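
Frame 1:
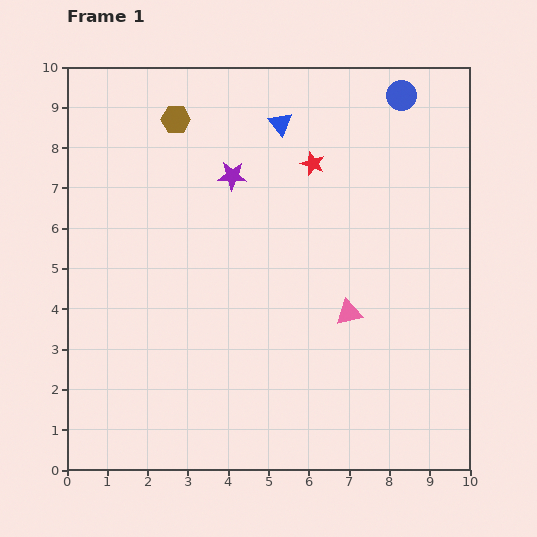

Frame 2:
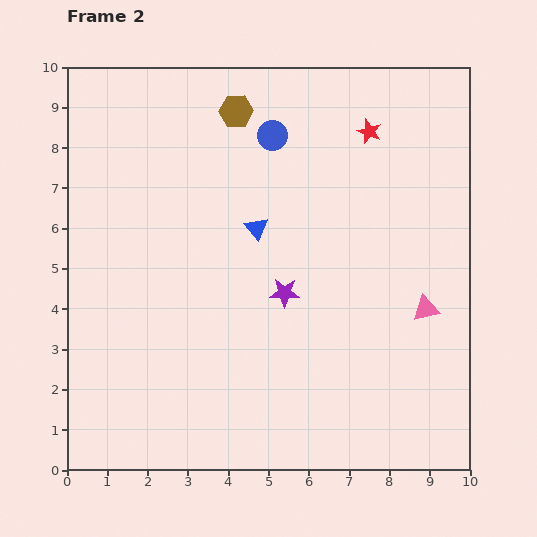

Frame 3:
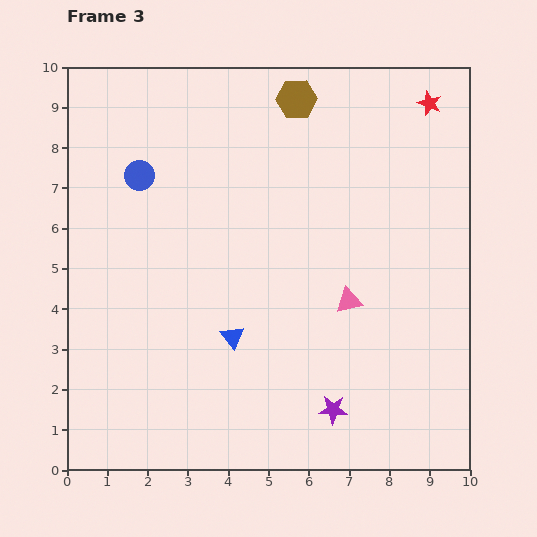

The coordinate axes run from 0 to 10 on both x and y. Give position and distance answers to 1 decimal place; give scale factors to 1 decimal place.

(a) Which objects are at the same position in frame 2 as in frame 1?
none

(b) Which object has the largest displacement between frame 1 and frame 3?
the blue circle

(moved 6.8; next 6.3)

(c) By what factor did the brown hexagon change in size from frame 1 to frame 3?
1.4×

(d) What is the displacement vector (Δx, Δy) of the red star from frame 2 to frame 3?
(1.5, 0.7)

The red star was at (7.5, 8.4) in frame 2 and (9.0, 9.1) in frame 3.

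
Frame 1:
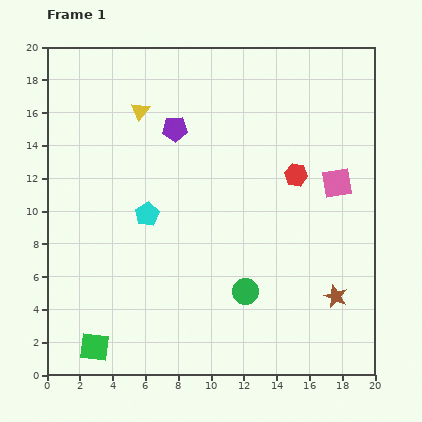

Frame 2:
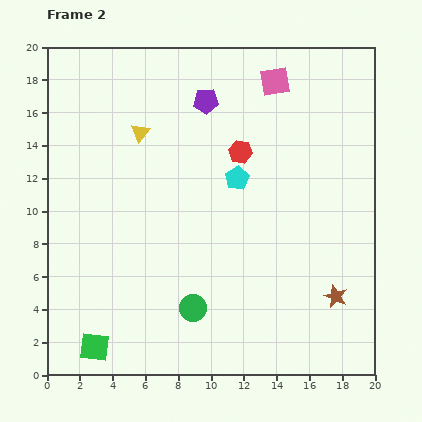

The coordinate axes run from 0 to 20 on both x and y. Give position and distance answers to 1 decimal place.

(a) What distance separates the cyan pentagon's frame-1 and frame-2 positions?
5.9

The cyan pentagon moved from (6.1, 9.8) to (11.6, 12.0), a distance of √(5.5² + 2.2²) ≈ 5.9.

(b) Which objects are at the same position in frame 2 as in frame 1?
the green square, the brown star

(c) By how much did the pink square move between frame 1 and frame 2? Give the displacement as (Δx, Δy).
(-3.8, 6.2)

The pink square was at (17.7, 11.7) in frame 1 and (13.9, 17.9) in frame 2.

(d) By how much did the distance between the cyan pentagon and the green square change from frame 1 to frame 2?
+4.8

Distance in frame 1: 8.7. Distance in frame 2: 13.5.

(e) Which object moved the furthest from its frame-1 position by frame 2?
the pink square

(moved 7.3; next 5.9)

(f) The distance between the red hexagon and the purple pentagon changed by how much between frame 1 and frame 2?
-4.2

Distance in frame 1: 7.9. Distance in frame 2: 3.7.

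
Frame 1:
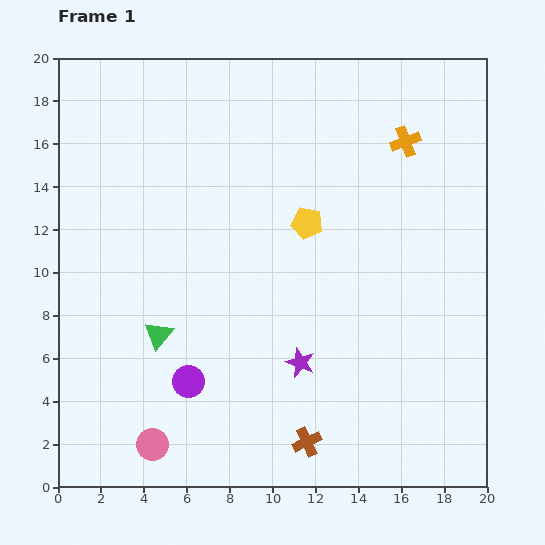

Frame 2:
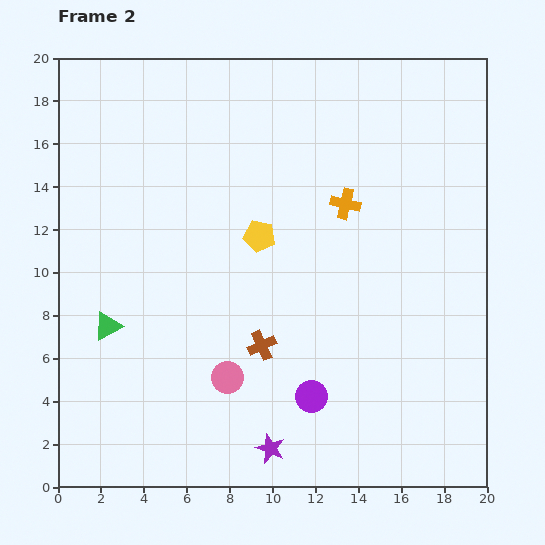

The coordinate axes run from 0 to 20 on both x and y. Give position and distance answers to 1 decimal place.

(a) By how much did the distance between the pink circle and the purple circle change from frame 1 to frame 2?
+0.6

Distance in frame 1: 3.4. Distance in frame 2: 4.0.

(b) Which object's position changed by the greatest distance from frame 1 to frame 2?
the purple circle

(moved 5.7; next 5.0)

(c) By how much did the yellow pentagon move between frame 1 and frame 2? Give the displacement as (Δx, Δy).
(-2.2, -0.6)

The yellow pentagon was at (11.6, 12.3) in frame 1 and (9.4, 11.7) in frame 2.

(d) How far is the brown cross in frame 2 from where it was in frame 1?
5.0

The brown cross moved from (11.6, 2.1) to (9.5, 6.6), a distance of √(2.1² + 4.5²) ≈ 5.0.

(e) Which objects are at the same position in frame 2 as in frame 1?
none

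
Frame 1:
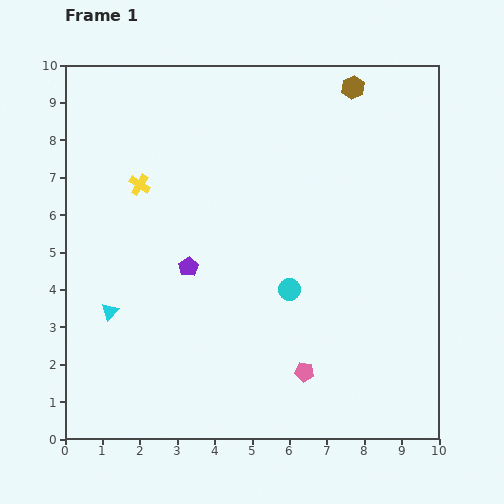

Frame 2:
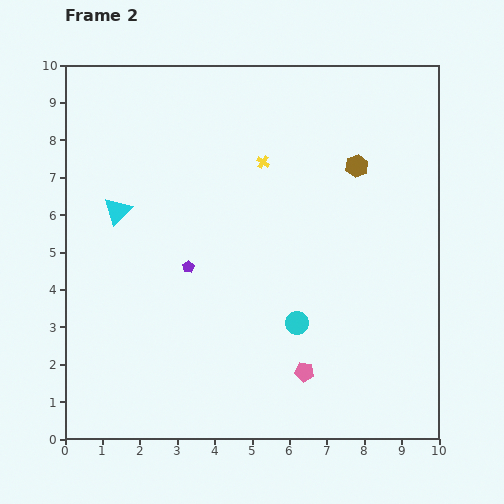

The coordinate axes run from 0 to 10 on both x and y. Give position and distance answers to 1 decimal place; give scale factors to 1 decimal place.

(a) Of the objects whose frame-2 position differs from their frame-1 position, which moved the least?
the cyan circle

(moved 0.9)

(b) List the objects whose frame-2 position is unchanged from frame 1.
the purple pentagon, the pink pentagon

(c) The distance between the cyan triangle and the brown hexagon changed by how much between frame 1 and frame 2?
-2.3

Distance in frame 1: 8.8. Distance in frame 2: 6.5.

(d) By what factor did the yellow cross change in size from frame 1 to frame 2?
0.6×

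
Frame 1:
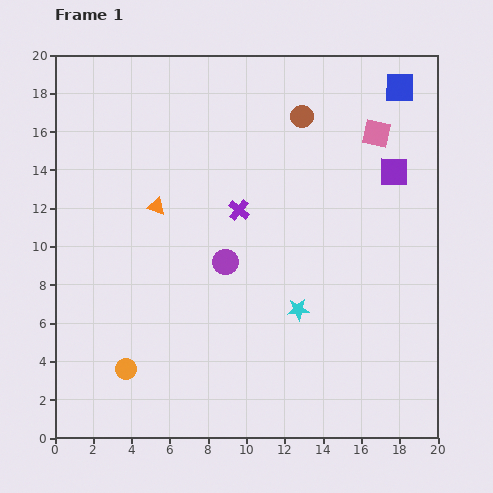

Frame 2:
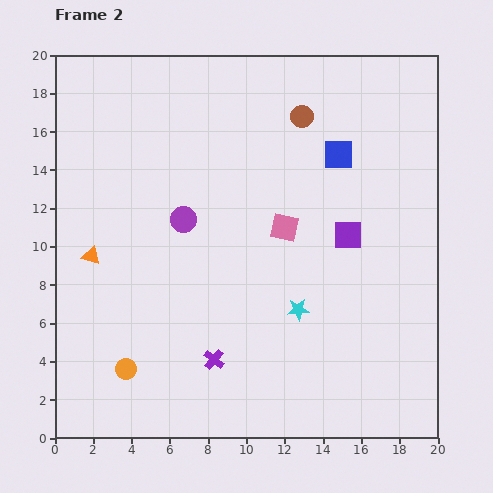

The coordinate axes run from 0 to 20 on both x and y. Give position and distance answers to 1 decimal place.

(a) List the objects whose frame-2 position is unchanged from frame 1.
the orange circle, the cyan star, the brown circle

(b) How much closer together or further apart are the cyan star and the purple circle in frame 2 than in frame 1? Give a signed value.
+3.1

Distance in frame 1: 4.5. Distance in frame 2: 7.6.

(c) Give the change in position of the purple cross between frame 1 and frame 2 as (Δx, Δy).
(-1.3, -7.8)

The purple cross was at (9.6, 11.9) in frame 1 and (8.3, 4.1) in frame 2.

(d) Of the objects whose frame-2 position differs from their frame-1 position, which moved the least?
the purple circle

(moved 3.1)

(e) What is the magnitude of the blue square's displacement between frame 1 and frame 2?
4.7

The blue square moved from (18.0, 18.3) to (14.8, 14.8), a distance of √(3.2² + 3.5²) ≈ 4.7.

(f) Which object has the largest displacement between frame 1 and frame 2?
the purple cross

(moved 7.9; next 6.9)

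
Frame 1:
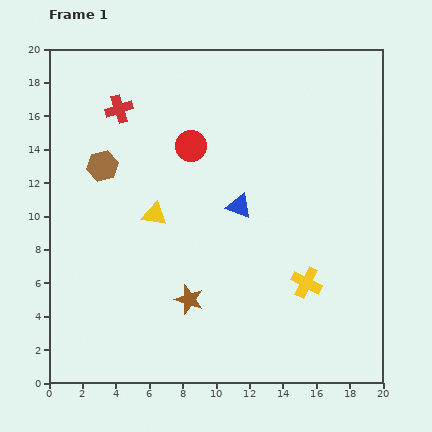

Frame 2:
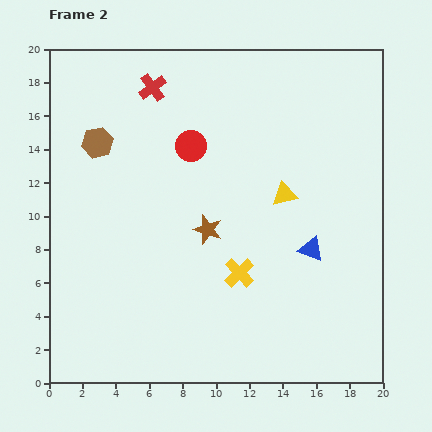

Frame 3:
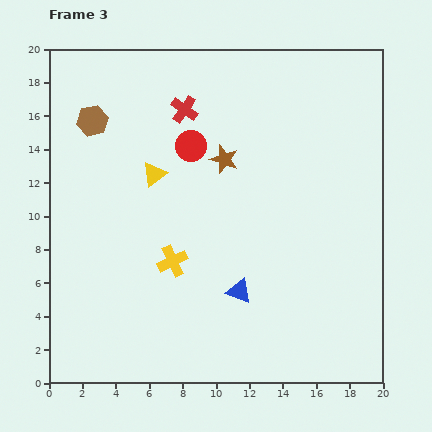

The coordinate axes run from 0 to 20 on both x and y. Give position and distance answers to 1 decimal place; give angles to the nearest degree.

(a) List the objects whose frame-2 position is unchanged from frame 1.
the red circle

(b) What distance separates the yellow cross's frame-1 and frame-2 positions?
4.0

The yellow cross moved from (15.4, 6.0) to (11.4, 6.6), a distance of √(4.0² + 0.6²) ≈ 4.0.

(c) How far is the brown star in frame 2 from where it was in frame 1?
4.3

The brown star moved from (8.4, 5.0) to (9.5, 9.2), a distance of √(1.1² + 4.2²) ≈ 4.3.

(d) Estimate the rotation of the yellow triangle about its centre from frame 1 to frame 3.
48° counter-clockwise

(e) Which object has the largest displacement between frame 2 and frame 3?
the yellow triangle

(moved 7.9; next 5.0)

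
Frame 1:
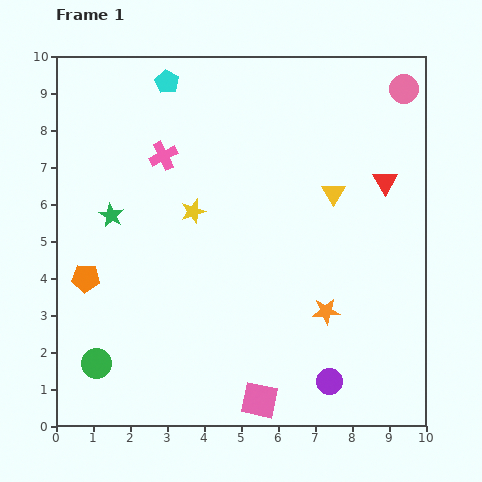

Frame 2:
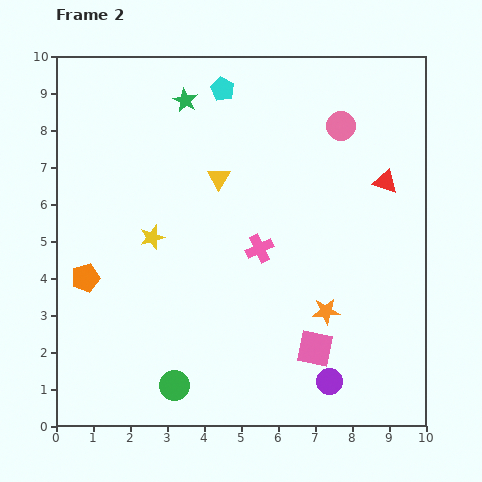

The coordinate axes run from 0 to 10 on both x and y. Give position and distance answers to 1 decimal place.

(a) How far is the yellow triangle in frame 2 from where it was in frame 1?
3.1

The yellow triangle moved from (7.5, 6.3) to (4.4, 6.7), a distance of √(3.1² + 0.4²) ≈ 3.1.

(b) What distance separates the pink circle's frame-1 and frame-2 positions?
2.0

The pink circle moved from (9.4, 9.1) to (7.7, 8.1), a distance of √(1.7² + 1.0²) ≈ 2.0.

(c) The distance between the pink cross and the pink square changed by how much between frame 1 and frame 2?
-4.0

Distance in frame 1: 7.1. Distance in frame 2: 3.1.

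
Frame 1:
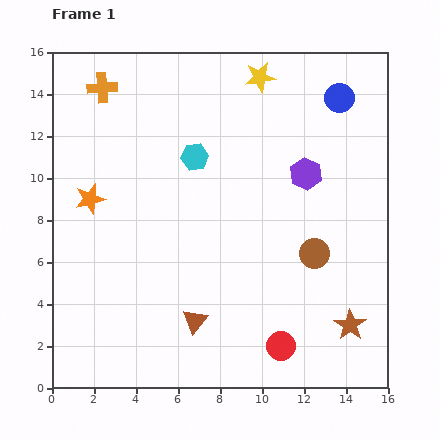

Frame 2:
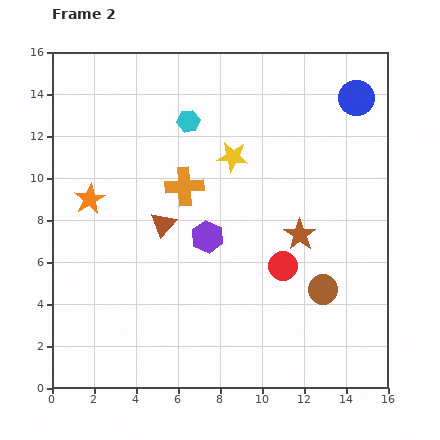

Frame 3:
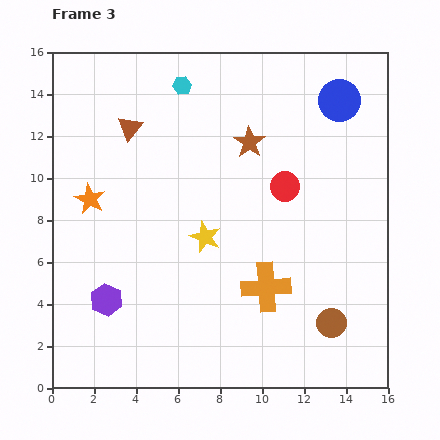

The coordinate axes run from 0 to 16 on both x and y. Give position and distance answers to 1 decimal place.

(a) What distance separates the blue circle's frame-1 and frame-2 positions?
0.8

The blue circle moved from (13.7, 13.8) to (14.5, 13.8), a distance of √(0.8² + 0.0²) ≈ 0.8.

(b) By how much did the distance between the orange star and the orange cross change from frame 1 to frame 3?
+4.1

Distance in frame 1: 5.3. Distance in frame 3: 9.4.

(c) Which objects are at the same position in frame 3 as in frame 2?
the orange star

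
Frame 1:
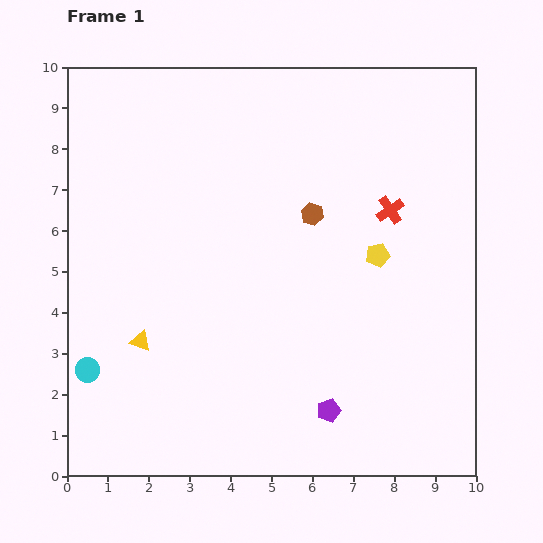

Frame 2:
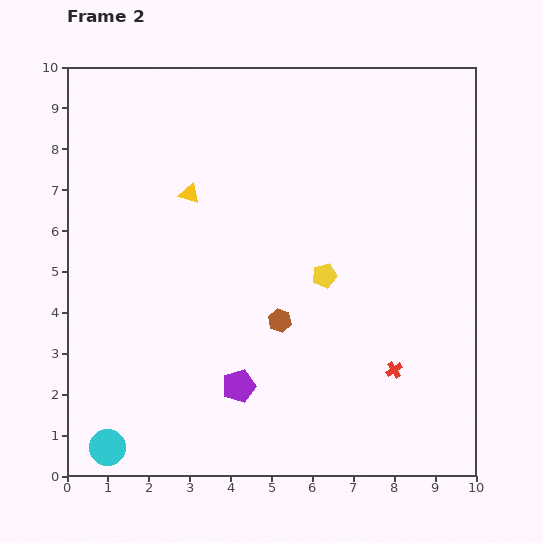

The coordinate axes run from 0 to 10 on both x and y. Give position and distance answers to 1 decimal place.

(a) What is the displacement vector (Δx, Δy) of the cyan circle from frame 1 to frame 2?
(0.5, -1.9)

The cyan circle was at (0.5, 2.6) in frame 1 and (1.0, 0.7) in frame 2.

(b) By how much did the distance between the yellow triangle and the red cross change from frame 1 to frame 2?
-0.3

Distance in frame 1: 6.9. Distance in frame 2: 6.6.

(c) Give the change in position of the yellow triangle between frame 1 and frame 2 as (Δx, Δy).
(1.2, 3.6)

The yellow triangle was at (1.8, 3.3) in frame 1 and (3.0, 6.9) in frame 2.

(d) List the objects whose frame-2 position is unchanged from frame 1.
none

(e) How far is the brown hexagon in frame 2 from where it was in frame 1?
2.7

The brown hexagon moved from (6.0, 6.4) to (5.2, 3.8), a distance of √(0.8² + 2.6²) ≈ 2.7.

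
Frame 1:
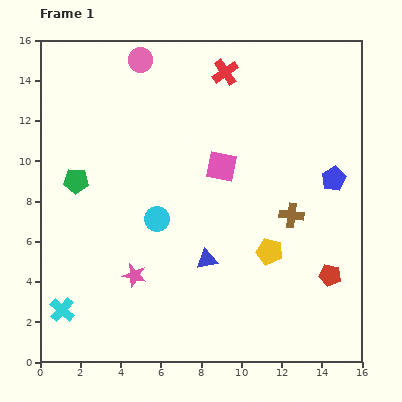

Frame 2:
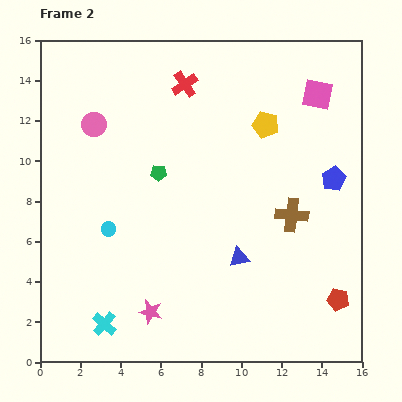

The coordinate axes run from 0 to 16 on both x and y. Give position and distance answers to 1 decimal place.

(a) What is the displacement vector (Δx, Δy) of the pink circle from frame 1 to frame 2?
(-2.3, -3.2)

The pink circle was at (5.0, 15.0) in frame 1 and (2.7, 11.8) in frame 2.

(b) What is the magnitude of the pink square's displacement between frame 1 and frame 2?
6.0

The pink square moved from (9.0, 9.7) to (13.8, 13.3), a distance of √(4.8² + 3.6²) ≈ 6.0.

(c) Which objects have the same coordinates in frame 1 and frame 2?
the blue pentagon, the brown cross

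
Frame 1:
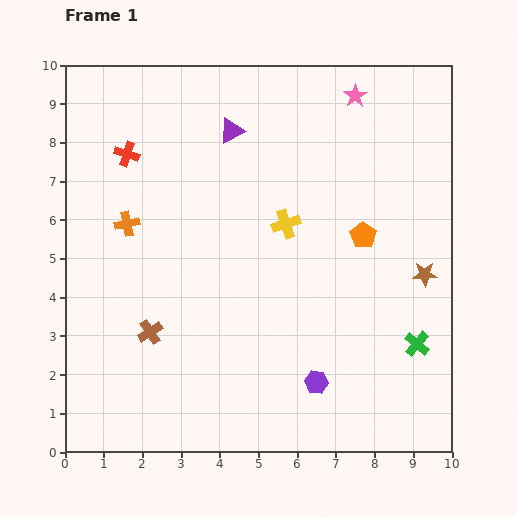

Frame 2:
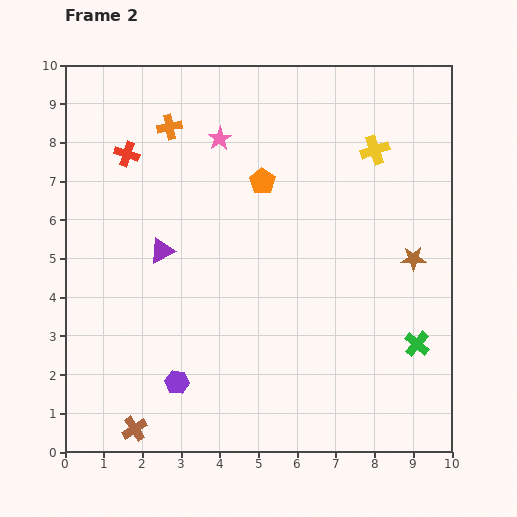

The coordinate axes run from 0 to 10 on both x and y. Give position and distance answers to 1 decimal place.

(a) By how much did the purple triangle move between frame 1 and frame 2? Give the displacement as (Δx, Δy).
(-1.8, -3.1)

The purple triangle was at (4.3, 8.3) in frame 1 and (2.5, 5.2) in frame 2.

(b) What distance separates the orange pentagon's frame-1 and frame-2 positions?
3.0

The orange pentagon moved from (7.7, 5.6) to (5.1, 7.0), a distance of √(2.6² + 1.4²) ≈ 3.0.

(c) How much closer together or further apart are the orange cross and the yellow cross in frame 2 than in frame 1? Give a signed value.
+1.2

Distance in frame 1: 4.1. Distance in frame 2: 5.3.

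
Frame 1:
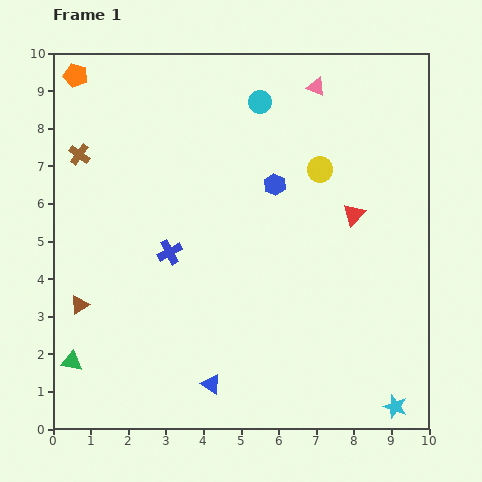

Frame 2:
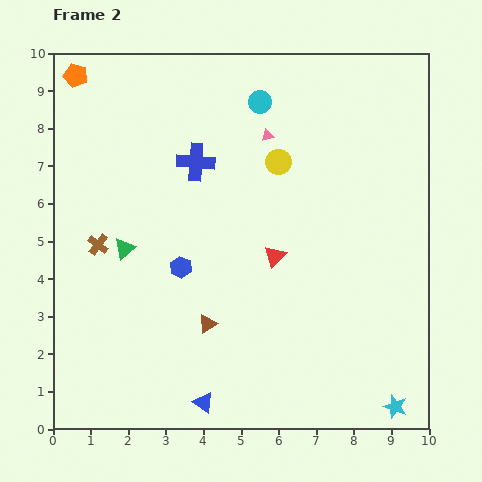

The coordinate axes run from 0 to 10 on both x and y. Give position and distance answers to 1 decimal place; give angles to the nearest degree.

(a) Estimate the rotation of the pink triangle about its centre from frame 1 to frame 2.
36° counter-clockwise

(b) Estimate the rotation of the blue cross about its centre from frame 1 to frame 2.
32° clockwise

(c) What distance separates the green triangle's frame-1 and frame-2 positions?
3.3

The green triangle moved from (0.5, 1.8) to (1.9, 4.8), a distance of √(1.4² + 3.0²) ≈ 3.3.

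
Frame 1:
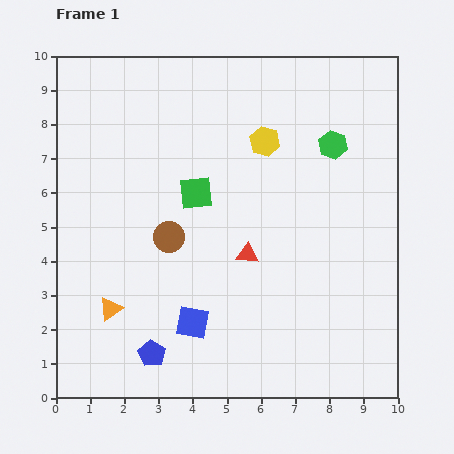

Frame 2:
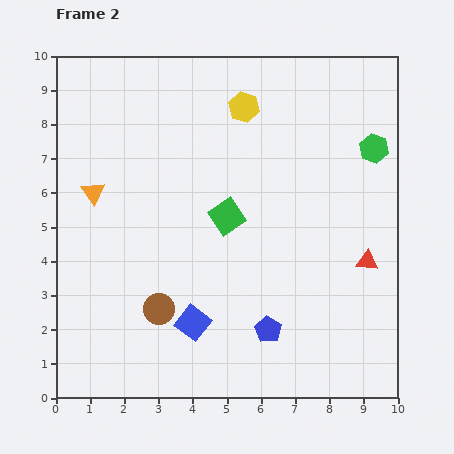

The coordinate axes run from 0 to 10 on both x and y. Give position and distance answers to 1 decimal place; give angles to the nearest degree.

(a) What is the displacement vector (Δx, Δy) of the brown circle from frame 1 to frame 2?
(-0.3, -2.1)

The brown circle was at (3.3, 4.7) in frame 1 and (3.0, 2.6) in frame 2.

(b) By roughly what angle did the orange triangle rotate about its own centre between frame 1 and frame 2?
30° counter-clockwise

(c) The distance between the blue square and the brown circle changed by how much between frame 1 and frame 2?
-1.5

Distance in frame 1: 2.6. Distance in frame 2: 1.1.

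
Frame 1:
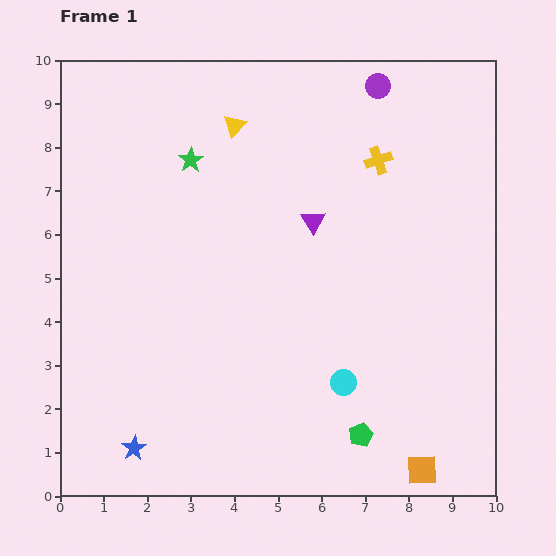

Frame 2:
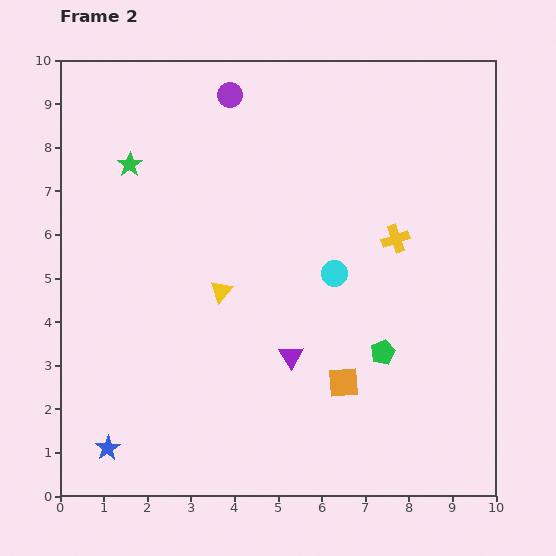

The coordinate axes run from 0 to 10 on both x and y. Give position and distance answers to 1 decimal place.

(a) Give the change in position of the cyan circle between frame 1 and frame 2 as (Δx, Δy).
(-0.2, 2.5)

The cyan circle was at (6.5, 2.6) in frame 1 and (6.3, 5.1) in frame 2.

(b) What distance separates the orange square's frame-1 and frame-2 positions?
2.7

The orange square moved from (8.3, 0.6) to (6.5, 2.6), a distance of √(1.8² + 2.0²) ≈ 2.7.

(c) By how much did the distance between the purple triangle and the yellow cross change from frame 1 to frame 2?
+1.5

Distance in frame 1: 2.1. Distance in frame 2: 3.6.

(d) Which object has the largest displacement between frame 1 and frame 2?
the yellow triangle

(moved 3.8; next 3.4)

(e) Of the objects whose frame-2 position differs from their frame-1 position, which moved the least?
the blue star

(moved 0.6)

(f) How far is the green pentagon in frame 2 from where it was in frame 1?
2.0

The green pentagon moved from (6.9, 1.4) to (7.4, 3.3), a distance of √(0.5² + 1.9²) ≈ 2.0.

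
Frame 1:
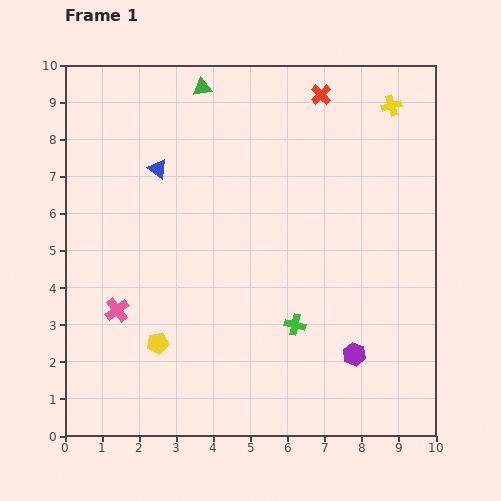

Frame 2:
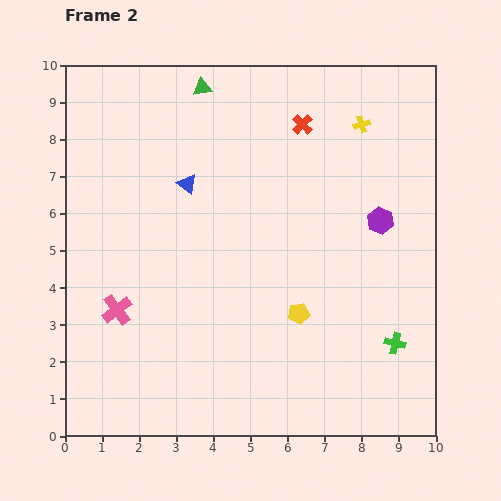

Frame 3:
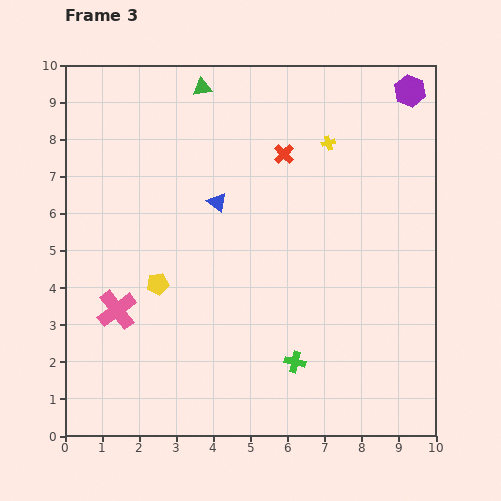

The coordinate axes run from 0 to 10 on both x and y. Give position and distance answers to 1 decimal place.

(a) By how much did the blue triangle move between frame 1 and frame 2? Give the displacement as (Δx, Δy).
(0.8, -0.4)

The blue triangle was at (2.5, 7.2) in frame 1 and (3.3, 6.8) in frame 2.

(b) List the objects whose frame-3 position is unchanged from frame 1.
the pink cross, the green triangle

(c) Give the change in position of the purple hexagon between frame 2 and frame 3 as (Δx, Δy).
(0.8, 3.5)

The purple hexagon was at (8.5, 5.8) in frame 2 and (9.3, 9.3) in frame 3.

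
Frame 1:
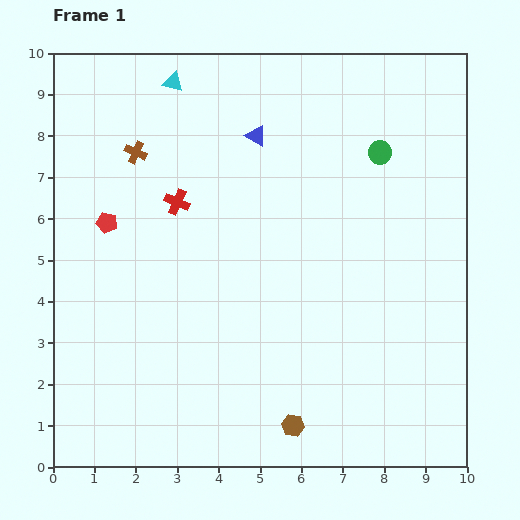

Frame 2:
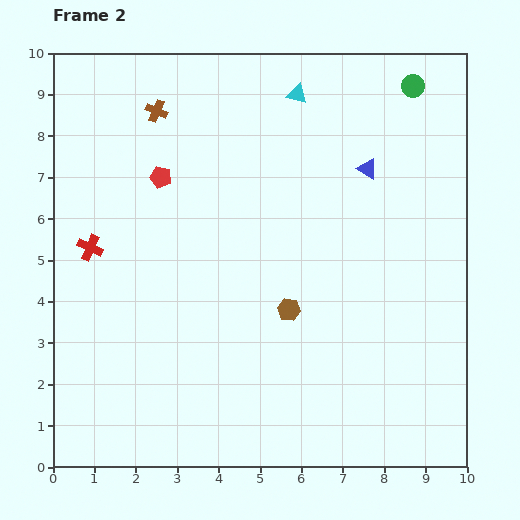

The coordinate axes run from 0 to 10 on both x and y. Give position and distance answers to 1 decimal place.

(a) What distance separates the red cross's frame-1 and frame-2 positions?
2.4

The red cross moved from (3.0, 6.4) to (0.9, 5.3), a distance of √(2.1² + 1.1²) ≈ 2.4.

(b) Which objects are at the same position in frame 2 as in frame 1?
none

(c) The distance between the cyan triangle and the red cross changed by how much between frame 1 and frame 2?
+3.3

Distance in frame 1: 2.9. Distance in frame 2: 6.2.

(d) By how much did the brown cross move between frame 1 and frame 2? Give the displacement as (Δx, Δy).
(0.5, 1.0)

The brown cross was at (2.0, 7.6) in frame 1 and (2.5, 8.6) in frame 2.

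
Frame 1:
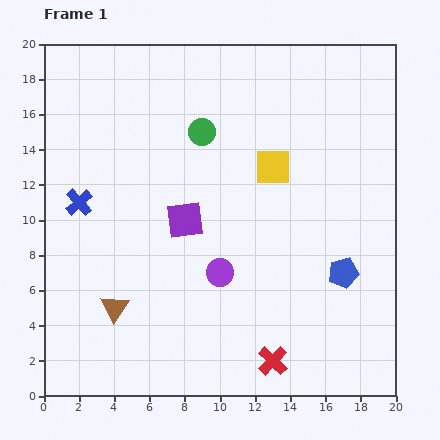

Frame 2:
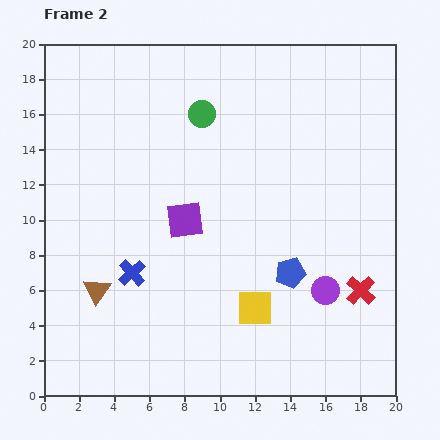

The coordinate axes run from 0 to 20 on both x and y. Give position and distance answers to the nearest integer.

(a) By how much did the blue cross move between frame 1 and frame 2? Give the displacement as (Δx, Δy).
(3, -4)

The blue cross was at (2, 11) in frame 1 and (5, 7) in frame 2.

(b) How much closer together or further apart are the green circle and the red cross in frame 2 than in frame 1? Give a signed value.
-1

Distance in frame 1: 14. Distance in frame 2: 13.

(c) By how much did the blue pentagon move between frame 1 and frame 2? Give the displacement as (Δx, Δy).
(-3, 0)

The blue pentagon was at (17, 7) in frame 1 and (14, 7) in frame 2.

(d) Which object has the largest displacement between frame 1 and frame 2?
the yellow square

(moved 8; next 6)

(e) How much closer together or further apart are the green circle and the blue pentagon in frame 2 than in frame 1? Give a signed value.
-1

Distance in frame 1: 11. Distance in frame 2: 10.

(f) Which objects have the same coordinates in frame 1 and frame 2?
the purple square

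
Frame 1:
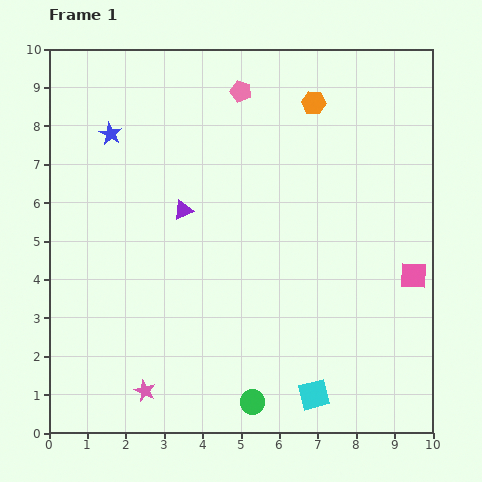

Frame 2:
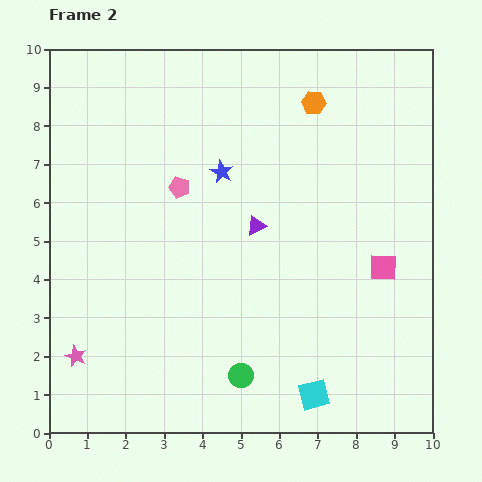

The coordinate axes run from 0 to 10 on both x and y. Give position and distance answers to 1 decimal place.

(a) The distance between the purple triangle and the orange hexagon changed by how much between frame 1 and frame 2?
-0.9

Distance in frame 1: 4.4. Distance in frame 2: 3.5.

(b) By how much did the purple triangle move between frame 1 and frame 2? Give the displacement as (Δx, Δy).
(1.9, -0.4)

The purple triangle was at (3.5, 5.8) in frame 1 and (5.4, 5.4) in frame 2.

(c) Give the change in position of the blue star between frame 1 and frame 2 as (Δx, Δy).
(2.9, -1.0)

The blue star was at (1.6, 7.8) in frame 1 and (4.5, 6.8) in frame 2.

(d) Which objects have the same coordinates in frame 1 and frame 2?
the orange hexagon, the cyan square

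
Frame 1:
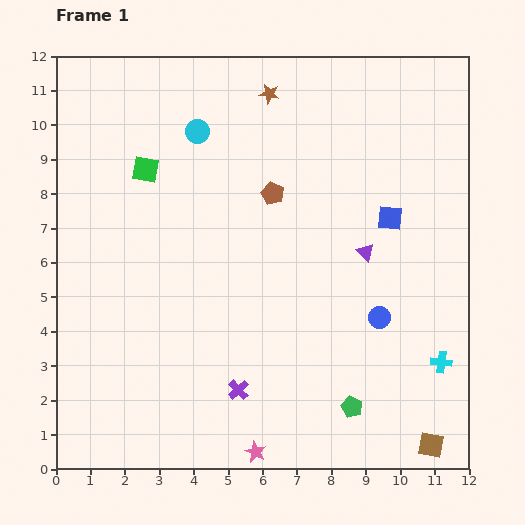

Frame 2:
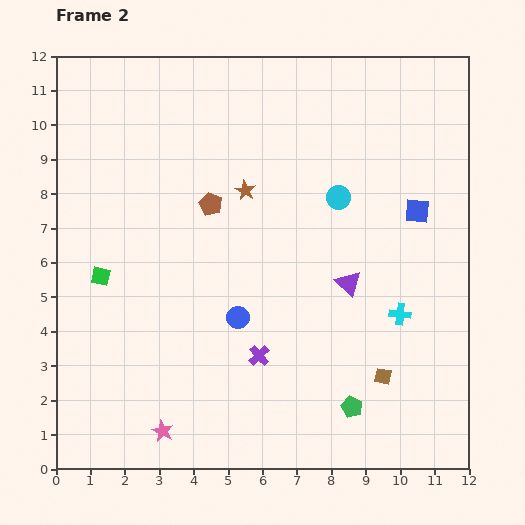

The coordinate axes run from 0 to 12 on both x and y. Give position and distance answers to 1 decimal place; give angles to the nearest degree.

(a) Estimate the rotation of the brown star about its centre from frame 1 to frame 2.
19° clockwise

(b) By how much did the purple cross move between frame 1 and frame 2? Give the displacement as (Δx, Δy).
(0.6, 1.0)

The purple cross was at (5.3, 2.3) in frame 1 and (5.9, 3.3) in frame 2.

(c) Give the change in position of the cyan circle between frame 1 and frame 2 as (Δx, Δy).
(4.1, -1.9)

The cyan circle was at (4.1, 9.8) in frame 1 and (8.2, 7.9) in frame 2.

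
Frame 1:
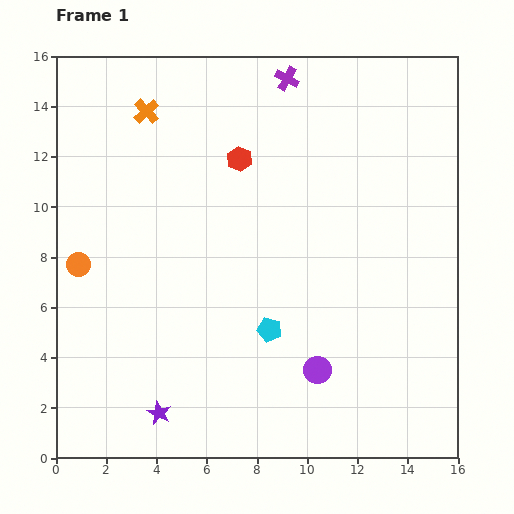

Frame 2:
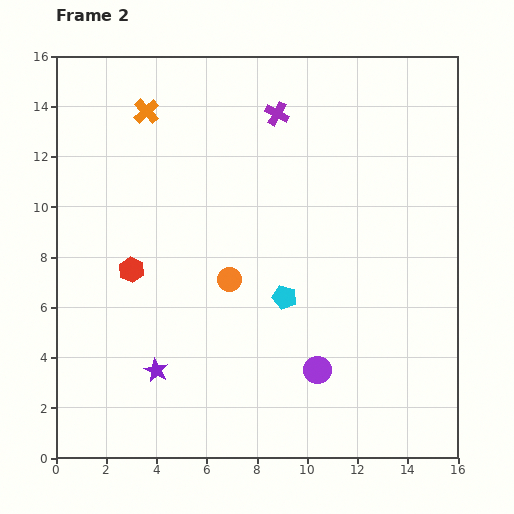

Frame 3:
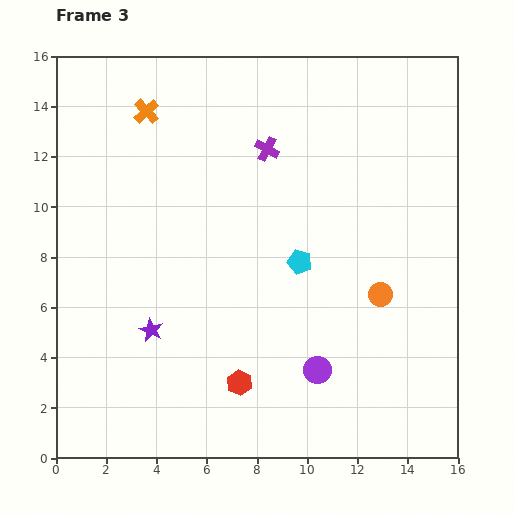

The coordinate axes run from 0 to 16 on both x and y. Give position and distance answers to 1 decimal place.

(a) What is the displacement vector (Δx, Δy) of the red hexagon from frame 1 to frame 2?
(-4.3, -4.4)

The red hexagon was at (7.3, 11.9) in frame 1 and (3.0, 7.5) in frame 2.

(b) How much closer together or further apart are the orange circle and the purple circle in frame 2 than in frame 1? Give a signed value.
-5.4

Distance in frame 1: 10.4. Distance in frame 2: 5.0.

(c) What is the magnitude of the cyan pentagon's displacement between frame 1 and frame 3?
3.0

The cyan pentagon moved from (8.5, 5.1) to (9.7, 7.8), a distance of √(1.2² + 2.7²) ≈ 3.0.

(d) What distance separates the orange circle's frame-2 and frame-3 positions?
6.0

The orange circle moved from (6.9, 7.1) to (12.9, 6.5), a distance of √(6.0² + 0.6²) ≈ 6.0.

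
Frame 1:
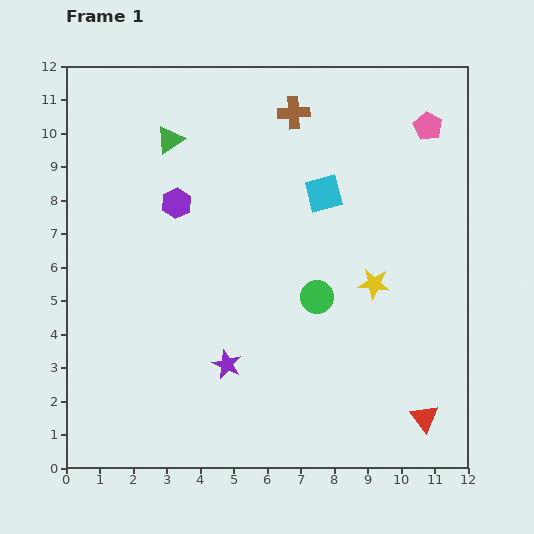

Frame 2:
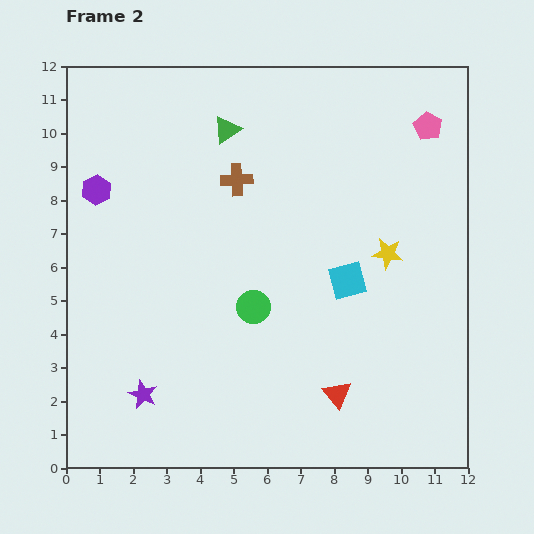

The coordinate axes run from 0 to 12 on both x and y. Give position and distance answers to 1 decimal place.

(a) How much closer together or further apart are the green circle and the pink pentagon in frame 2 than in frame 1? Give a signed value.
+1.4

Distance in frame 1: 6.1. Distance in frame 2: 7.5.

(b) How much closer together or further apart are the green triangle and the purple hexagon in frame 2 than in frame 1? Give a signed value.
+2.4

Distance in frame 1: 1.9. Distance in frame 2: 4.3.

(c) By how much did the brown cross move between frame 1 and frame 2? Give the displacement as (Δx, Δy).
(-1.7, -2.0)

The brown cross was at (6.8, 10.6) in frame 1 and (5.1, 8.6) in frame 2.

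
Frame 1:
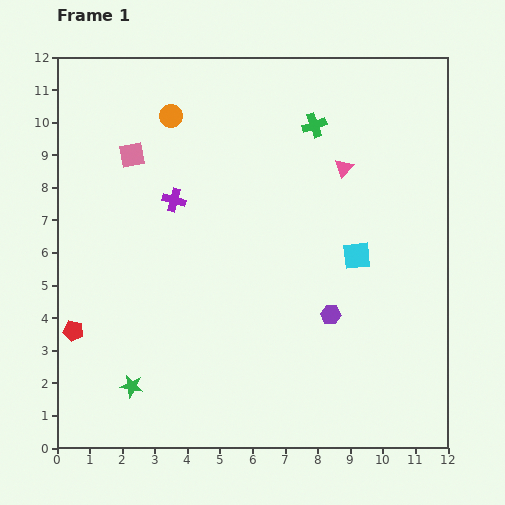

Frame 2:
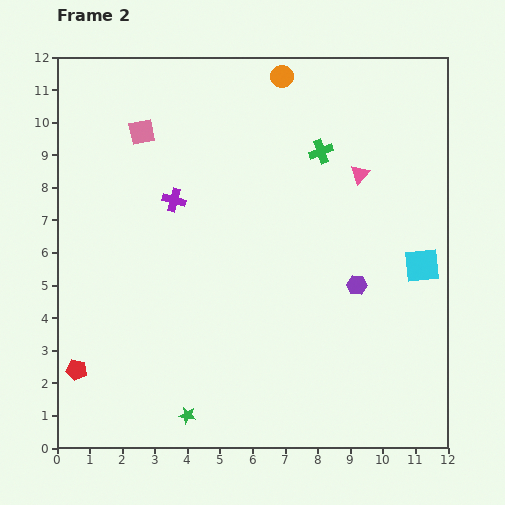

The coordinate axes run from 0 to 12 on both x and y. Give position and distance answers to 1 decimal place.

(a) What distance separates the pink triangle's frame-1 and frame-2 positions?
0.5

The pink triangle moved from (8.8, 8.6) to (9.3, 8.4), a distance of √(0.5² + 0.2²) ≈ 0.5.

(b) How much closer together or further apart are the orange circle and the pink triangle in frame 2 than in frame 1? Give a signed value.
-1.7

Distance in frame 1: 5.5. Distance in frame 2: 3.8.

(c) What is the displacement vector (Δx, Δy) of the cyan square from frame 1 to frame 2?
(2.0, -0.3)

The cyan square was at (9.2, 5.9) in frame 1 and (11.2, 5.6) in frame 2.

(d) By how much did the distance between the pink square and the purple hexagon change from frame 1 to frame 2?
+0.3

Distance in frame 1: 7.8. Distance in frame 2: 8.1.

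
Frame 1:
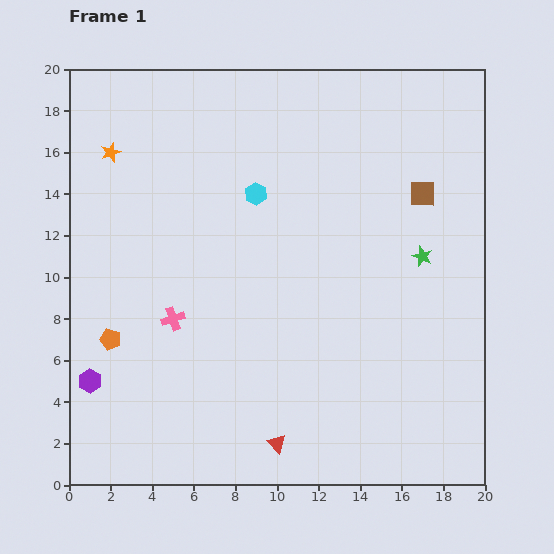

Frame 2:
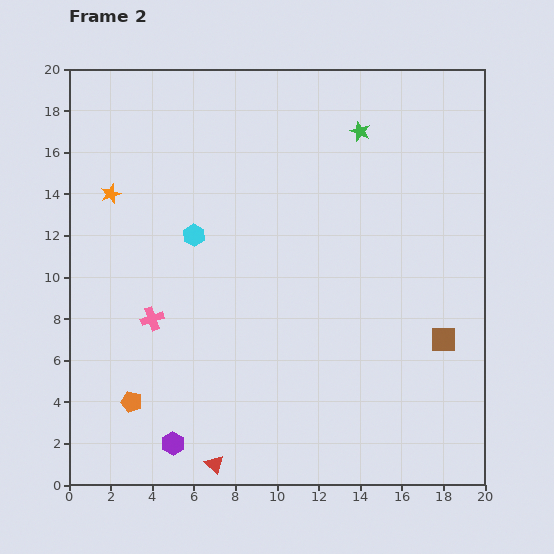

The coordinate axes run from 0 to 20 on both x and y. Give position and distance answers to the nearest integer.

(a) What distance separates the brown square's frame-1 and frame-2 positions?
7

The brown square moved from (17, 14) to (18, 7), a distance of √(1² + 7²) ≈ 7.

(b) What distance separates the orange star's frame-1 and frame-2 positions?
2

The orange star moved from (2, 16) to (2, 14), a distance of √(0² + 2²) ≈ 2.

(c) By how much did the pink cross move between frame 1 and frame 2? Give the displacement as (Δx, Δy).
(-1, 0)

The pink cross was at (5, 8) in frame 1 and (4, 8) in frame 2.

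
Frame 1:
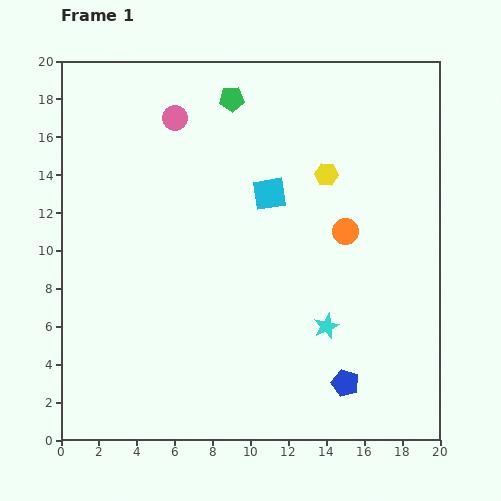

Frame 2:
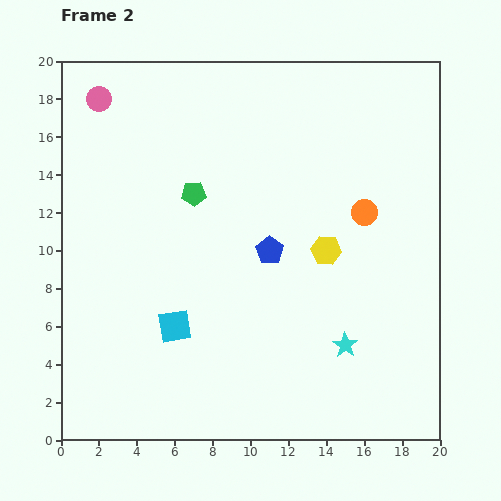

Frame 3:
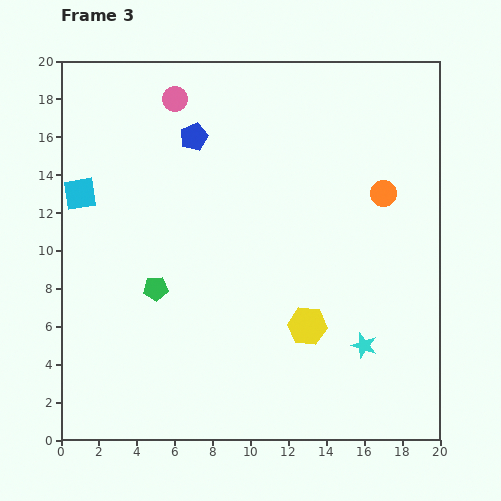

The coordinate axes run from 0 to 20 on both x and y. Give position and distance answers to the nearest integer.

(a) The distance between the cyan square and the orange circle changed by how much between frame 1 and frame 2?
+8

Distance in frame 1: 4. Distance in frame 2: 12.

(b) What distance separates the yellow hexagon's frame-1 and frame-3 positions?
8

The yellow hexagon moved from (14, 14) to (13, 6), a distance of √(1² + 8²) ≈ 8.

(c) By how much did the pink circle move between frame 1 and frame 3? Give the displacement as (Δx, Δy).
(0, 1)

The pink circle was at (6, 17) in frame 1 and (6, 18) in frame 3.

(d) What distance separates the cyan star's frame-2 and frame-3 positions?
1

The cyan star moved from (15, 5) to (16, 5), a distance of √(1² + 0²) ≈ 1.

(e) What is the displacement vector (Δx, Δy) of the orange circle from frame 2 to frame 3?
(1, 1)

The orange circle was at (16, 12) in frame 2 and (17, 13) in frame 3.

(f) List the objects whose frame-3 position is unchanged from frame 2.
none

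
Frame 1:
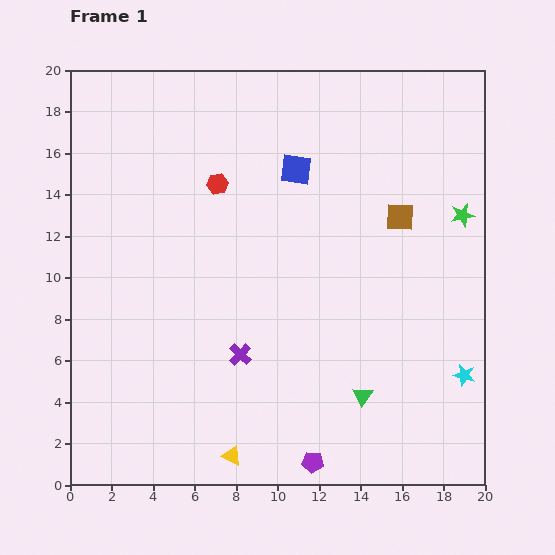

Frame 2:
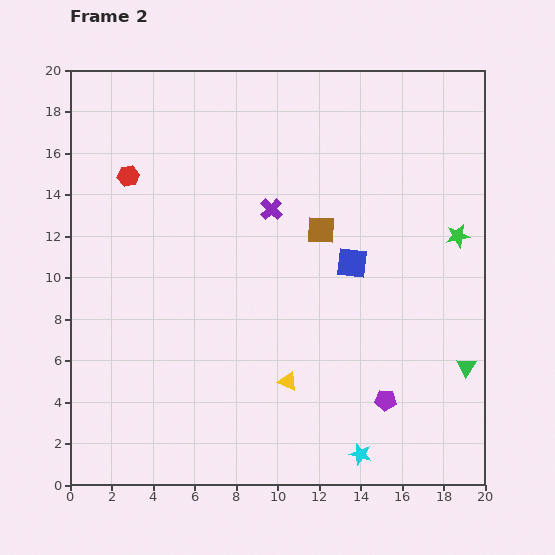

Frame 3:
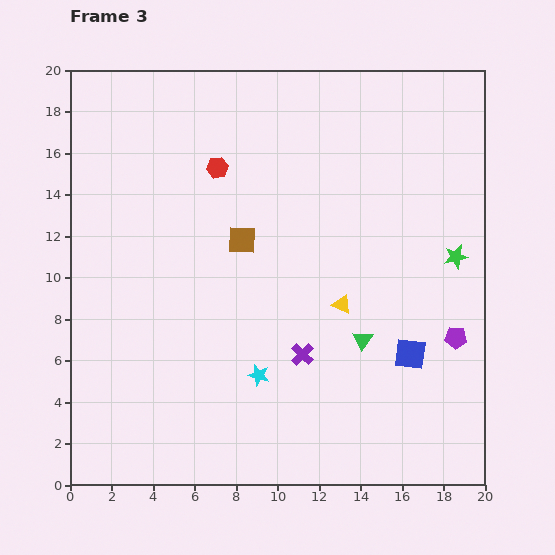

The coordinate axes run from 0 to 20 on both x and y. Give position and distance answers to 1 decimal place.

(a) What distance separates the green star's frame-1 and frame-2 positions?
1.0

The green star moved from (18.9, 13.0) to (18.7, 12.0), a distance of √(0.2² + 1.0²) ≈ 1.0.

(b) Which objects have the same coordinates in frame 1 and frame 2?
none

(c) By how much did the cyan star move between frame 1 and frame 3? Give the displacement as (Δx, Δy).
(-9.9, 0.0)

The cyan star was at (19.0, 5.3) in frame 1 and (9.1, 5.3) in frame 3.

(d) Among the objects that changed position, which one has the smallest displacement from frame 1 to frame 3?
the red hexagon

(moved 0.8)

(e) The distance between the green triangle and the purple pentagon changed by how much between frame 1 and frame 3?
+0.5

Distance in frame 1: 4.0. Distance in frame 3: 4.5.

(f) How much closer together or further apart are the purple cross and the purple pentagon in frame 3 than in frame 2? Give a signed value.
-3.3

Distance in frame 2: 10.7. Distance in frame 3: 7.4.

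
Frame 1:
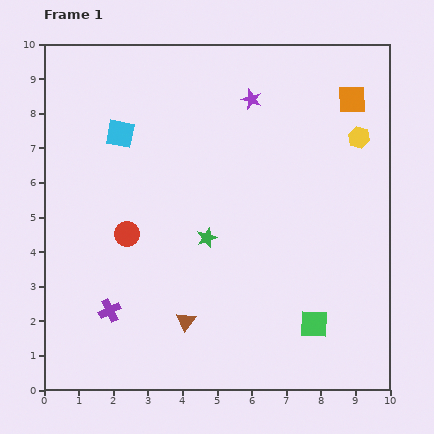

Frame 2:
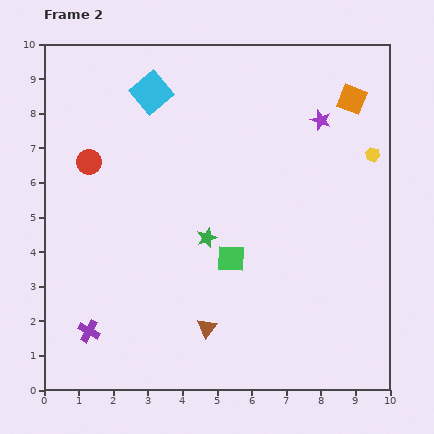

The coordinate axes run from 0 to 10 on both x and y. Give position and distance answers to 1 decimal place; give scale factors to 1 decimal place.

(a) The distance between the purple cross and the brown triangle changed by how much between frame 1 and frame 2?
+1.2

Distance in frame 1: 2.2. Distance in frame 2: 3.4.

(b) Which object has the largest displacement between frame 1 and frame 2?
the green square

(moved 3.1; next 2.4)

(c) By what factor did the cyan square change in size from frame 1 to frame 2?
1.3×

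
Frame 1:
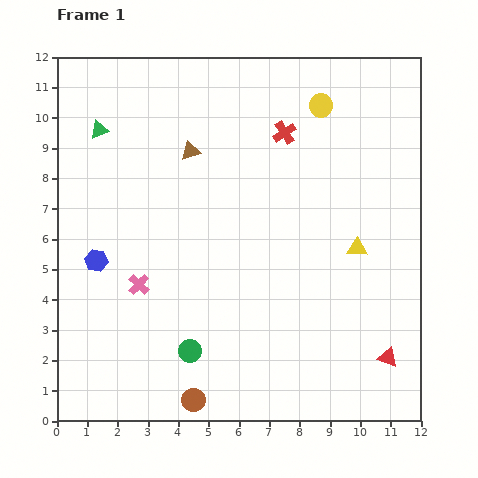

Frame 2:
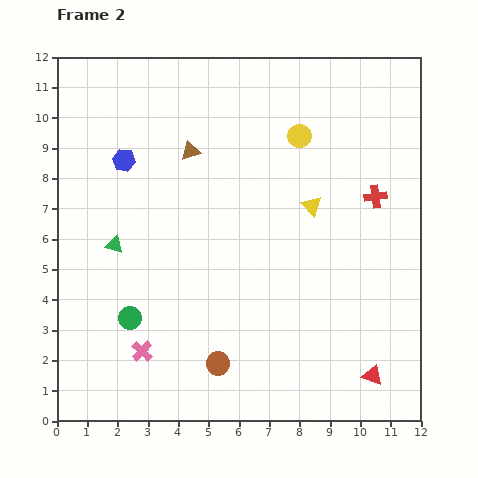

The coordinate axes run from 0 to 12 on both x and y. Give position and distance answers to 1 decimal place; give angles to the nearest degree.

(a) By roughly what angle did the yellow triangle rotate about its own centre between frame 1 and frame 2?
44° clockwise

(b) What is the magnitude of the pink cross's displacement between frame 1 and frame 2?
2.2

The pink cross moved from (2.7, 4.5) to (2.8, 2.3), a distance of √(0.1² + 2.2²) ≈ 2.2.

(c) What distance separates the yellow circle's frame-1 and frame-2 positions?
1.2

The yellow circle moved from (8.7, 10.4) to (8.0, 9.4), a distance of √(0.7² + 1.0²) ≈ 1.2.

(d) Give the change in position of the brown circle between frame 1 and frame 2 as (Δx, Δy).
(0.8, 1.2)

The brown circle was at (4.5, 0.7) in frame 1 and (5.3, 1.9) in frame 2.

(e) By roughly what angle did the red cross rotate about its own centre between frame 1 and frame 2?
24° clockwise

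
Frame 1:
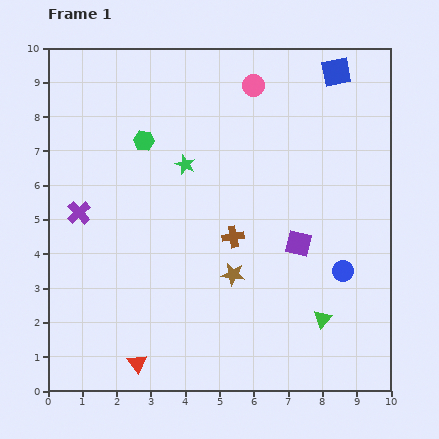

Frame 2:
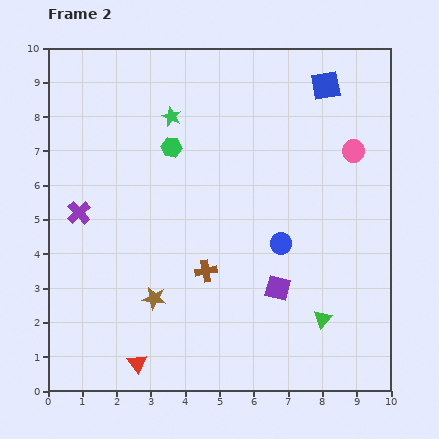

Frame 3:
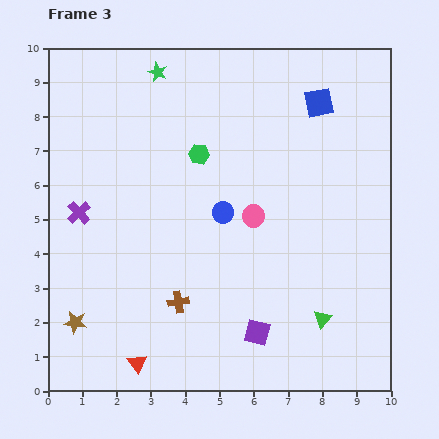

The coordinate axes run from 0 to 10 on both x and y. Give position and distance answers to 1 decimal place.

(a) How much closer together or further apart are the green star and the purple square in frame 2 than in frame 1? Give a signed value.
+1.9

Distance in frame 1: 4.0. Distance in frame 2: 5.9.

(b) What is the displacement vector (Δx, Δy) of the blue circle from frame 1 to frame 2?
(-1.8, 0.8)

The blue circle was at (8.6, 3.5) in frame 1 and (6.8, 4.3) in frame 2.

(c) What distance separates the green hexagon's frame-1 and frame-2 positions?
0.8

The green hexagon moved from (2.8, 7.3) to (3.6, 7.1), a distance of √(0.8² + 0.2²) ≈ 0.8.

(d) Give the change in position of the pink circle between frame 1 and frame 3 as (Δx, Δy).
(0.0, -3.8)

The pink circle was at (6.0, 8.9) in frame 1 and (6.0, 5.1) in frame 3.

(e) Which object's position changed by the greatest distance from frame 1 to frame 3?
the brown star

(moved 4.8; next 3.9)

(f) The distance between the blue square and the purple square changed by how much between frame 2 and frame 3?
+0.8

Distance in frame 2: 6.1. Distance in frame 3: 6.9.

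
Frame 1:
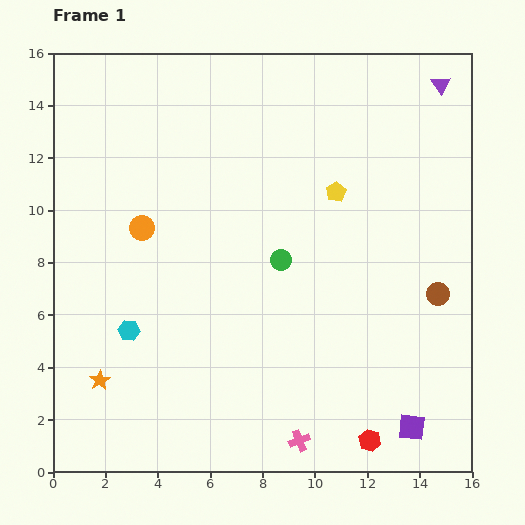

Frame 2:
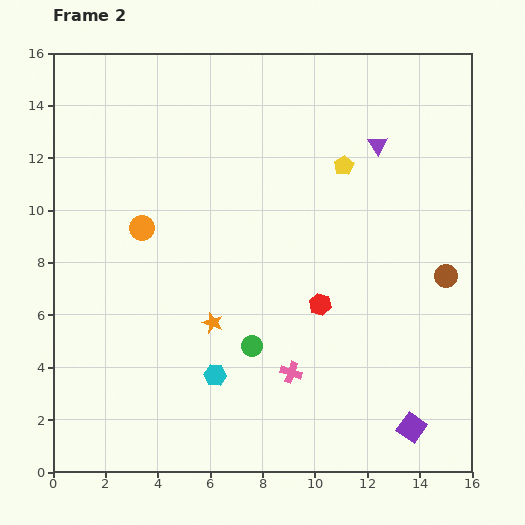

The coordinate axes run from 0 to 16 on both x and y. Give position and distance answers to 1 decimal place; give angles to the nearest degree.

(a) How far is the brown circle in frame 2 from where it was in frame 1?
0.8

The brown circle moved from (14.7, 6.8) to (15.0, 7.5), a distance of √(0.3² + 0.7²) ≈ 0.8.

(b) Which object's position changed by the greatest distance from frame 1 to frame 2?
the red hexagon

(moved 5.5; next 4.8)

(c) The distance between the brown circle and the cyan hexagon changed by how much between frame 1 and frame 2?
-2.3

Distance in frame 1: 11.9. Distance in frame 2: 9.6.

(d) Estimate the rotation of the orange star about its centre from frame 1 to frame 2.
20° counter-clockwise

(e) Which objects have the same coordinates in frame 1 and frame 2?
the purple square, the orange circle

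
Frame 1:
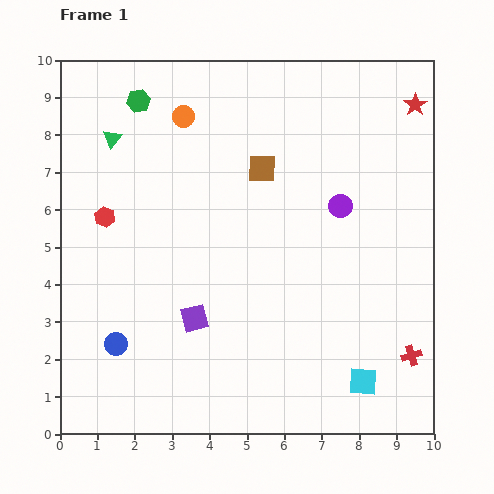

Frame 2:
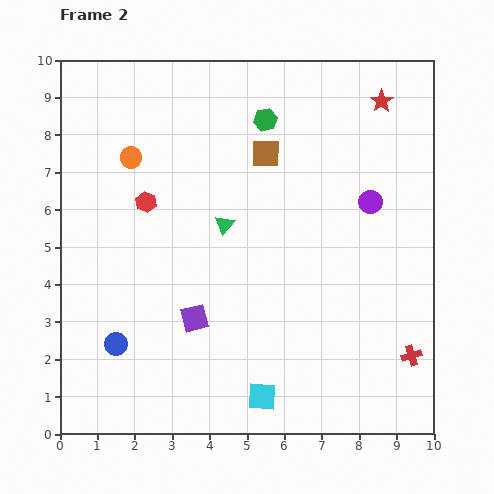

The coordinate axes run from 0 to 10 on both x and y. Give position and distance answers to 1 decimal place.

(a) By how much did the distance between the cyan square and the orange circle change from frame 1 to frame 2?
-1.3

Distance in frame 1: 8.6. Distance in frame 2: 7.3.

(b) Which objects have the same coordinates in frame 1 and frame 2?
the red cross, the purple square, the blue circle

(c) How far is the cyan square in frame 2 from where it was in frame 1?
2.7

The cyan square moved from (8.1, 1.4) to (5.4, 1.0), a distance of √(2.7² + 0.4²) ≈ 2.7.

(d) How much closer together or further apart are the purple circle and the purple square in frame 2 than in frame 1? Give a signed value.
+0.7

Distance in frame 1: 4.9. Distance in frame 2: 5.6.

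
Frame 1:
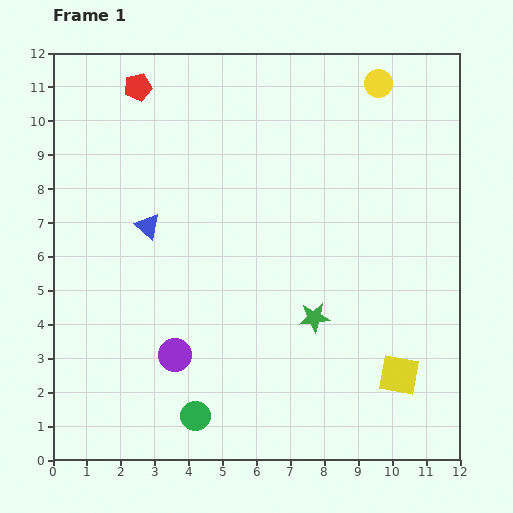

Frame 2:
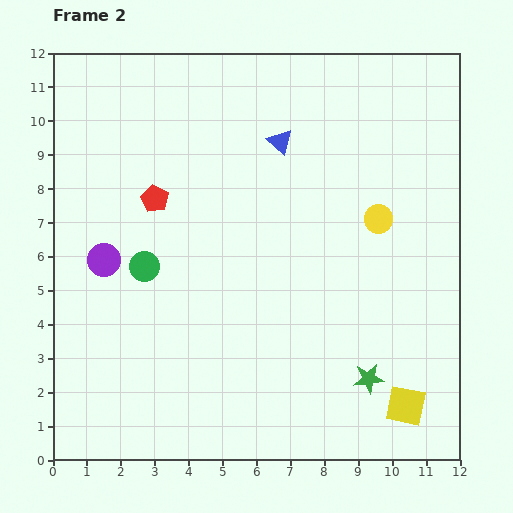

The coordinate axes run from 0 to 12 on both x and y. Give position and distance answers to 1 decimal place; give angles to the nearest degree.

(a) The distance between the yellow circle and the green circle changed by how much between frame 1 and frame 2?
-4.2

Distance in frame 1: 11.2. Distance in frame 2: 7.0.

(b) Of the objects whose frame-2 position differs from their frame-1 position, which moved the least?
the yellow square

(moved 0.9)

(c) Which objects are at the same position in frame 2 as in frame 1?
none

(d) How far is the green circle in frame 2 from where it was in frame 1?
4.6

The green circle moved from (4.2, 1.3) to (2.7, 5.7), a distance of √(1.5² + 4.4²) ≈ 4.6.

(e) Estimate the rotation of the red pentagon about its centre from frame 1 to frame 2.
30° counter-clockwise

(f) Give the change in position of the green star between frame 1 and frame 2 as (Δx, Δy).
(1.6, -1.8)

The green star was at (7.7, 4.2) in frame 1 and (9.3, 2.4) in frame 2.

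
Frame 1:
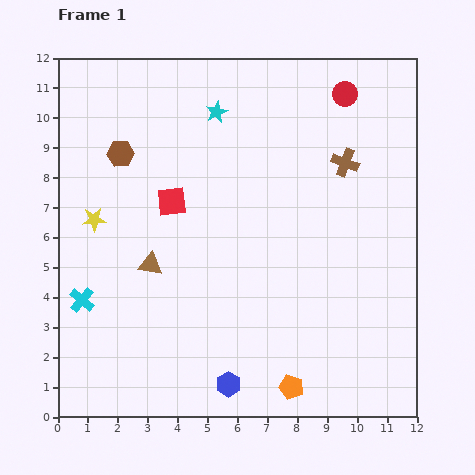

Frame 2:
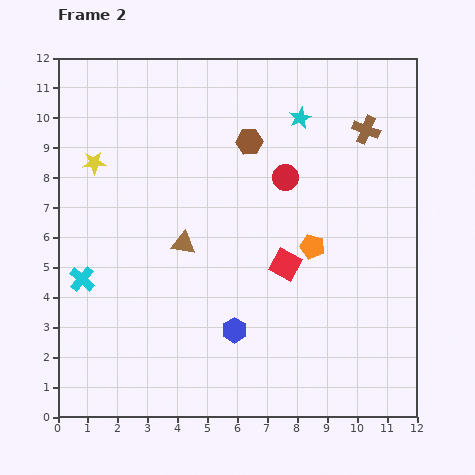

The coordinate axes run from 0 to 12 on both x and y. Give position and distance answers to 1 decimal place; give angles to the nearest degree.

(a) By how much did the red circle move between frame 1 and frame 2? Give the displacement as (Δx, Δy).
(-2.0, -2.8)

The red circle was at (9.6, 10.8) in frame 1 and (7.6, 8.0) in frame 2.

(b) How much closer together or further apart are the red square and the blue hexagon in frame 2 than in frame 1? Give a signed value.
-3.6

Distance in frame 1: 6.4. Distance in frame 2: 2.8.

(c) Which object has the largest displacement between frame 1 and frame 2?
the orange pentagon

(moved 4.8; next 4.3)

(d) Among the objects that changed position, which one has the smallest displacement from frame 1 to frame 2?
the cyan cross

(moved 0.7)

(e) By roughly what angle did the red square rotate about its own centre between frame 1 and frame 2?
33° clockwise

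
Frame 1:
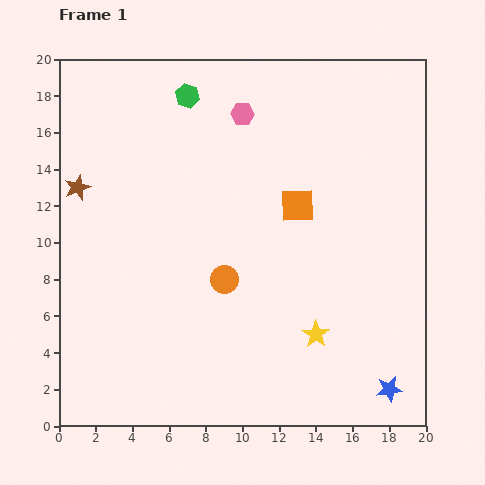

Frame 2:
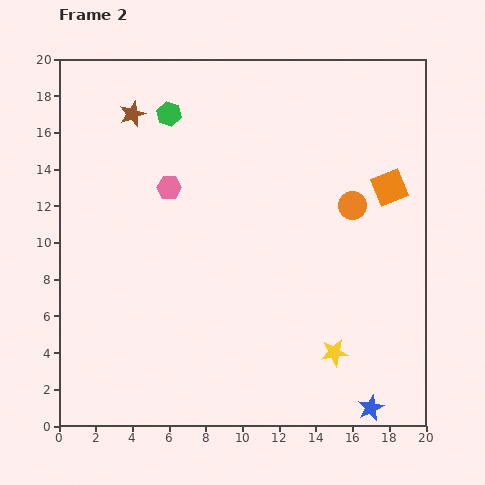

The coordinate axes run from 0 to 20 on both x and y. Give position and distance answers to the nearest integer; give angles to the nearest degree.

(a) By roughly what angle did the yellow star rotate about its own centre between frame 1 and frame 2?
30° clockwise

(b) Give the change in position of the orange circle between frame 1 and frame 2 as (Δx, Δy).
(7, 4)

The orange circle was at (9, 8) in frame 1 and (16, 12) in frame 2.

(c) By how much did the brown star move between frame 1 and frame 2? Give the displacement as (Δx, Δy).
(3, 4)

The brown star was at (1, 13) in frame 1 and (4, 17) in frame 2.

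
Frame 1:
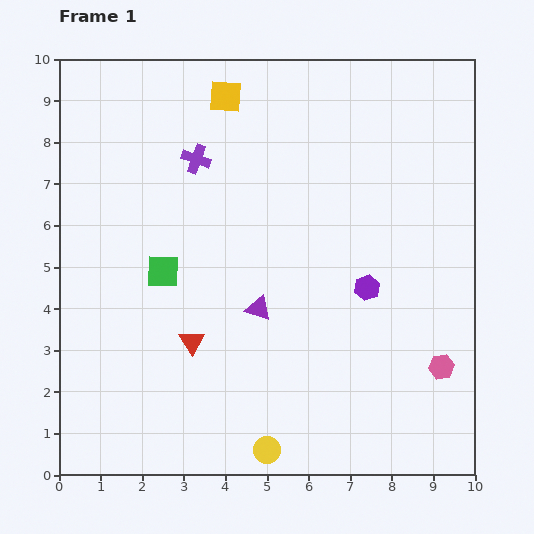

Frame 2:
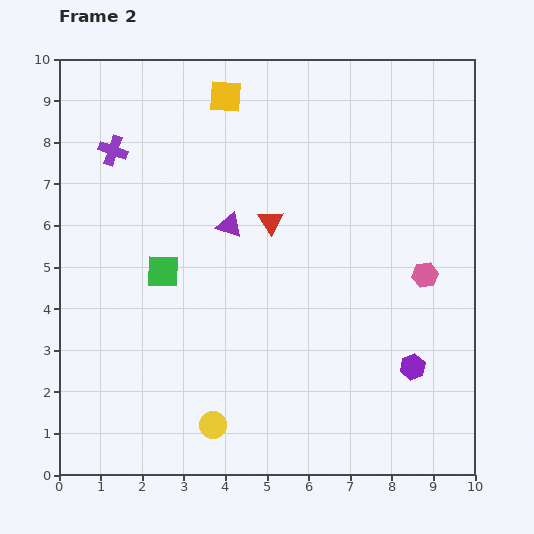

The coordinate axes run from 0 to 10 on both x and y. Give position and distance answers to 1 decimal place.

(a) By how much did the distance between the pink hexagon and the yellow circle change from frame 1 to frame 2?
+1.5

Distance in frame 1: 4.7. Distance in frame 2: 6.2.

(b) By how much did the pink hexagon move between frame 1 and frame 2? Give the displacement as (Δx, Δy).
(-0.4, 2.2)

The pink hexagon was at (9.2, 2.6) in frame 1 and (8.8, 4.8) in frame 2.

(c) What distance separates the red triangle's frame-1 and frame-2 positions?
3.5

The red triangle moved from (3.2, 3.2) to (5.1, 6.1), a distance of √(1.9² + 2.9²) ≈ 3.5.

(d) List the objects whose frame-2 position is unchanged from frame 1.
the yellow square, the green square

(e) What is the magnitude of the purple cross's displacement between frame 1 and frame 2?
2.0

The purple cross moved from (3.3, 7.6) to (1.3, 7.8), a distance of √(2.0² + 0.2²) ≈ 2.0.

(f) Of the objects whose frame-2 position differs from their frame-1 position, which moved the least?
the yellow circle

(moved 1.4)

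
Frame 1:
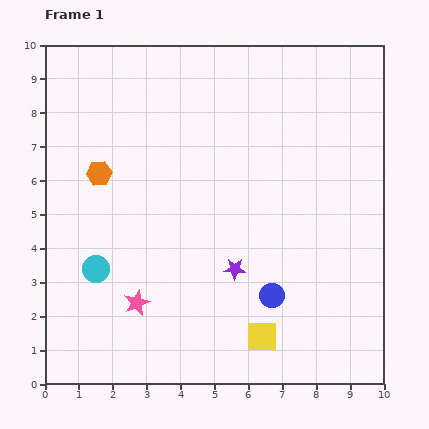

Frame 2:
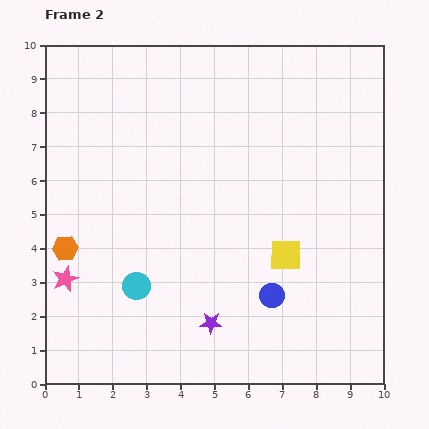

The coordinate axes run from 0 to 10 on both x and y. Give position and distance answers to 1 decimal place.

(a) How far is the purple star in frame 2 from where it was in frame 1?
1.7

The purple star moved from (5.6, 3.4) to (4.9, 1.8), a distance of √(0.7² + 1.6²) ≈ 1.7.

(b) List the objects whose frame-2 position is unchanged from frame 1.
the blue circle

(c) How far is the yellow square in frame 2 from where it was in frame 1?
2.5

The yellow square moved from (6.4, 1.4) to (7.1, 3.8), a distance of √(0.7² + 2.4²) ≈ 2.5.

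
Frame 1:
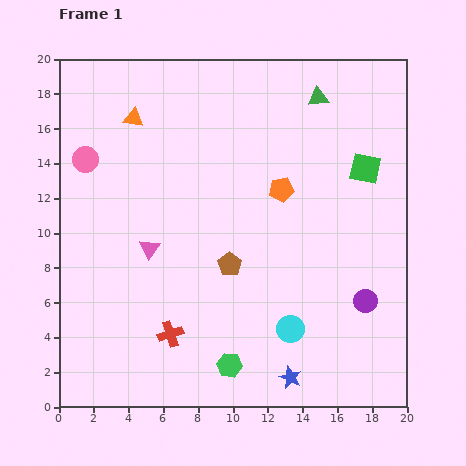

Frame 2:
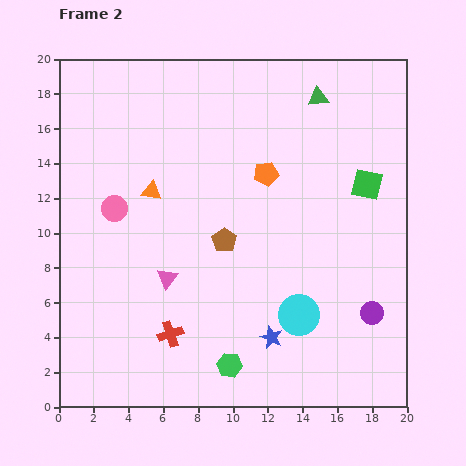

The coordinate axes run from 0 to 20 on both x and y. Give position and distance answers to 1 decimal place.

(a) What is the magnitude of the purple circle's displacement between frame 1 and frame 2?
0.8

The purple circle moved from (17.6, 6.1) to (18.0, 5.4), a distance of √(0.4² + 0.7²) ≈ 0.8.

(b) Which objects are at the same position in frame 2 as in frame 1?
the green triangle, the green hexagon, the red cross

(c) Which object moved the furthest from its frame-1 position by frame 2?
the orange triangle

(moved 4.3; next 3.3)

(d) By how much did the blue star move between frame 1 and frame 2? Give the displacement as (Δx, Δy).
(-1.1, 2.3)

The blue star was at (13.3, 1.7) in frame 1 and (12.2, 4.0) in frame 2.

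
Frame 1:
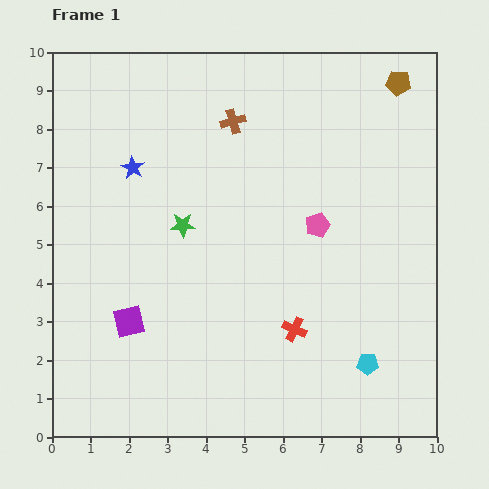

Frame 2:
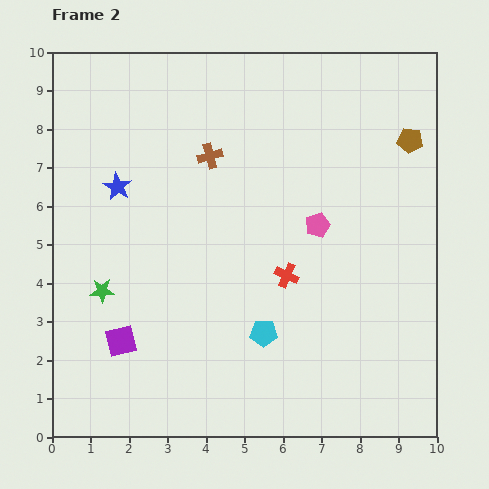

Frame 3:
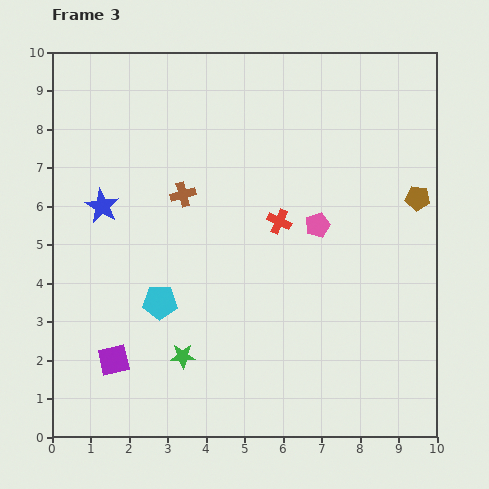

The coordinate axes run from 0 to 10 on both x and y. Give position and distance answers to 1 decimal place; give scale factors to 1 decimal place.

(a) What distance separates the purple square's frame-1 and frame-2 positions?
0.5

The purple square moved from (2.0, 3.0) to (1.8, 2.5), a distance of √(0.2² + 0.5²) ≈ 0.5.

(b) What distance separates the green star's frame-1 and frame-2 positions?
2.7

The green star moved from (3.4, 5.5) to (1.3, 3.8), a distance of √(2.1² + 1.7²) ≈ 2.7.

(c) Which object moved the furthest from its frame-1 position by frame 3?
the cyan pentagon

(moved 5.6; next 3.4)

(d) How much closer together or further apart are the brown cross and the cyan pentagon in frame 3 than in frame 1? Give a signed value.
-4.3

Distance in frame 1: 7.2. Distance in frame 3: 2.9.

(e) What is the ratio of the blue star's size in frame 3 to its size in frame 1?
1.5×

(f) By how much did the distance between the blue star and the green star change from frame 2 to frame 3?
+1.7

Distance in frame 2: 2.7. Distance in frame 3: 4.4.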